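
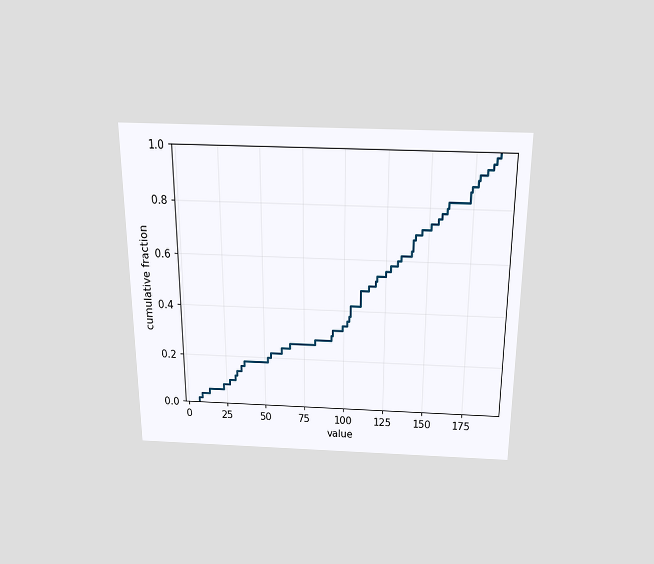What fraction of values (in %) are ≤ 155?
76%

The chart is viewed slightly from above. At x=155 the ECDF step is at 76%.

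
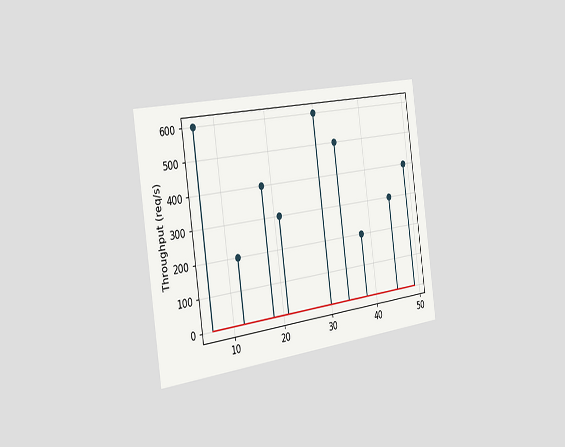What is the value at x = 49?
400req/s

The chart is tilted about 8° counter-clockwise and viewed slightly from the left. The stem at x=49 reaches 400req/s.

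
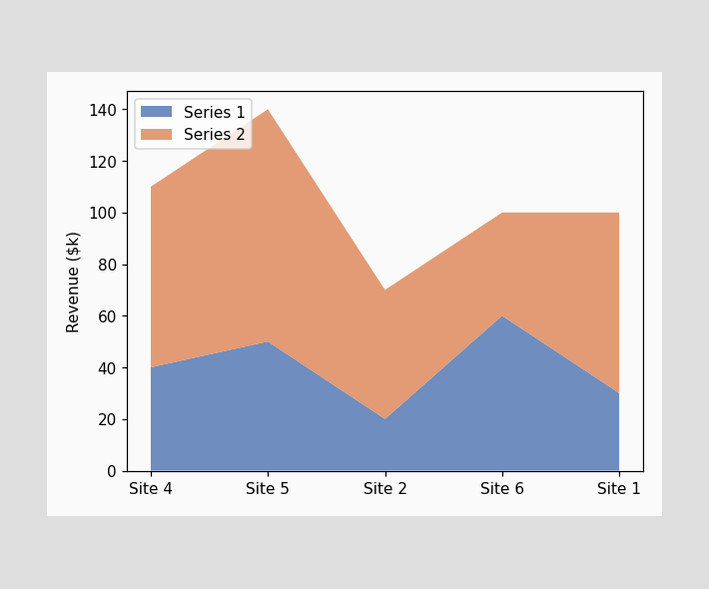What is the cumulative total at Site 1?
The stacked total at Site 1 reaches $100k.

$100k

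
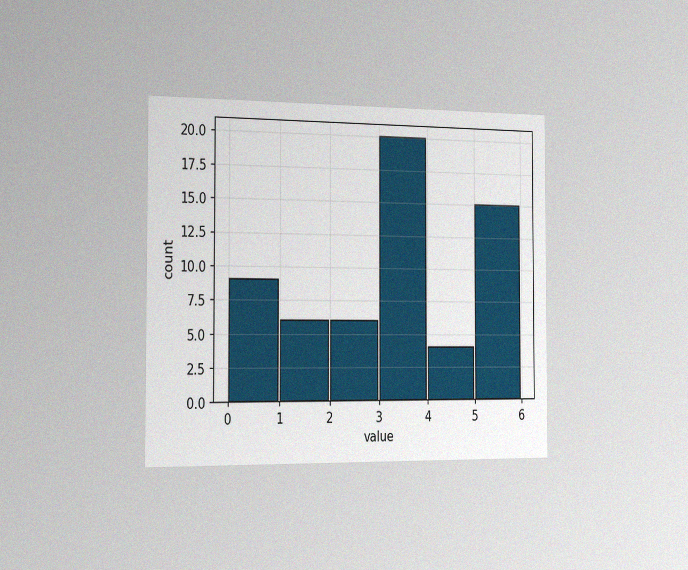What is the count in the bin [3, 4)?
The chart is viewed slightly from the left, with some photo noise. The [3, 4) bin has height 20.

20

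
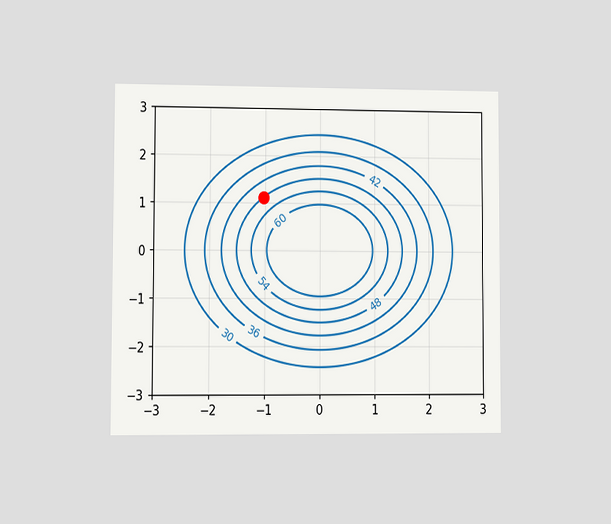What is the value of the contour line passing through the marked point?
The chart is viewed at a slight angle. The marked point sits on the contour labelled 48.

48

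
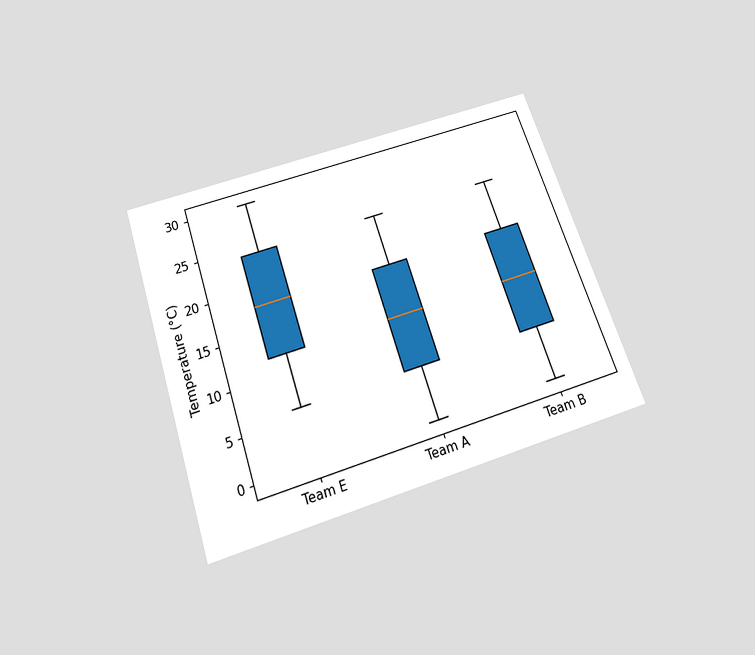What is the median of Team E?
The chart is tilted about 19° counter-clockwise and viewed slightly from below. The median line in the Team E box sits at 18°C.

18°C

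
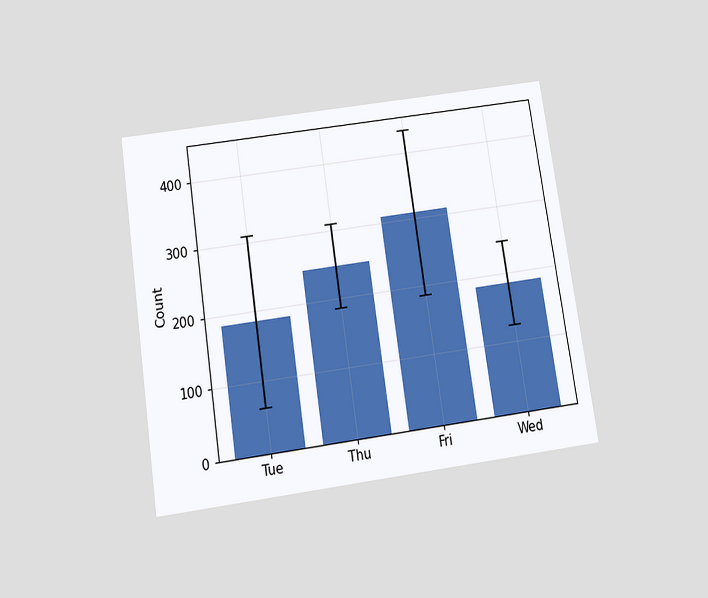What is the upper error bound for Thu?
310

The chart is tilted about 8° counter-clockwise and viewed slightly from below. The Thu bar's upper whisker reaches 310.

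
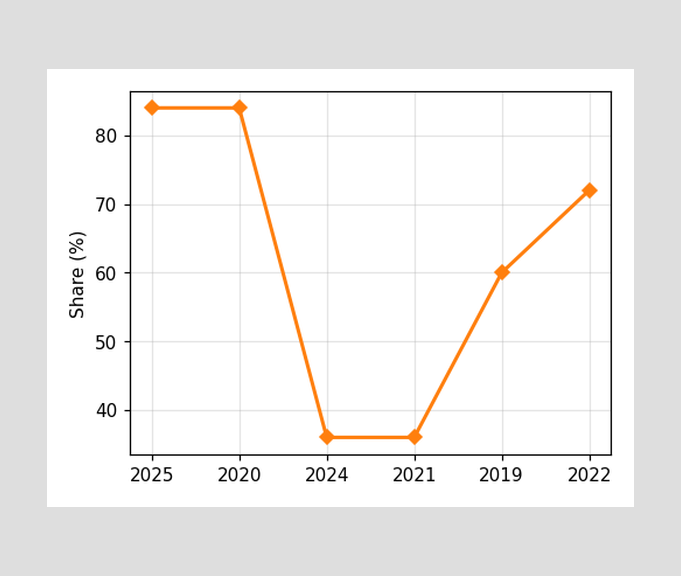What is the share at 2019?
60%

At 2019, the line is at 60%.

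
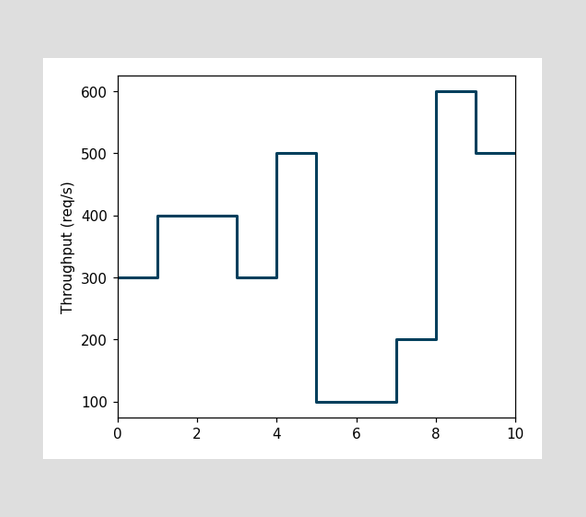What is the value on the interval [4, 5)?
500req/s

On [4, 5) the step sits at 500req/s.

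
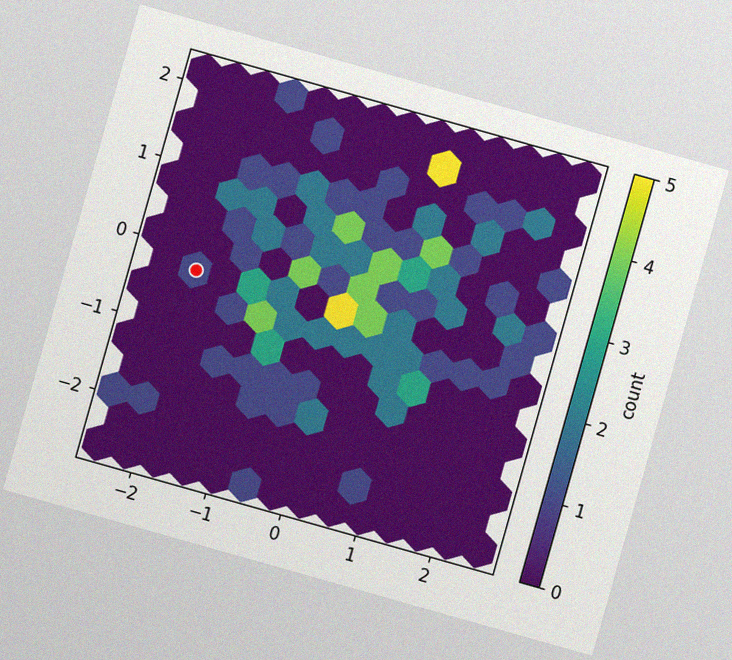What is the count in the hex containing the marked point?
The chart is tilted about 16° clockwise, with some photo noise. The marked hex reads 1 on the colorbar.

1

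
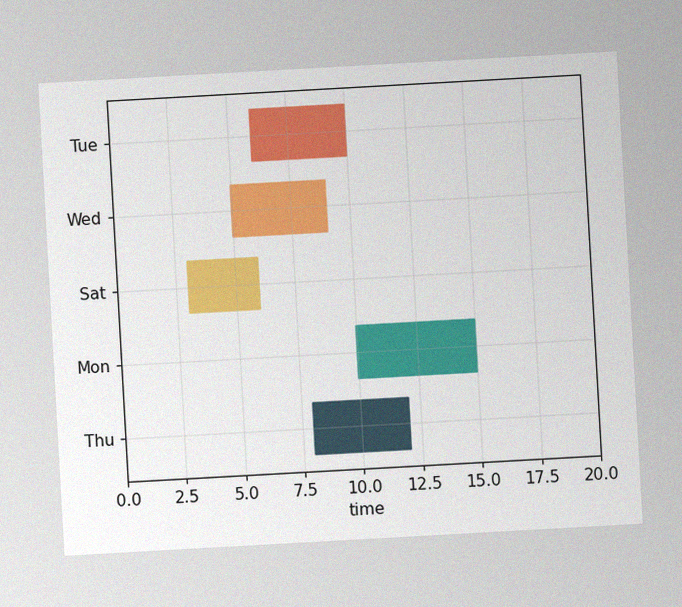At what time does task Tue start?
The chart is tilted about 3° counter-clockwise, with some photo noise. The Tue bar begins at t=6.

6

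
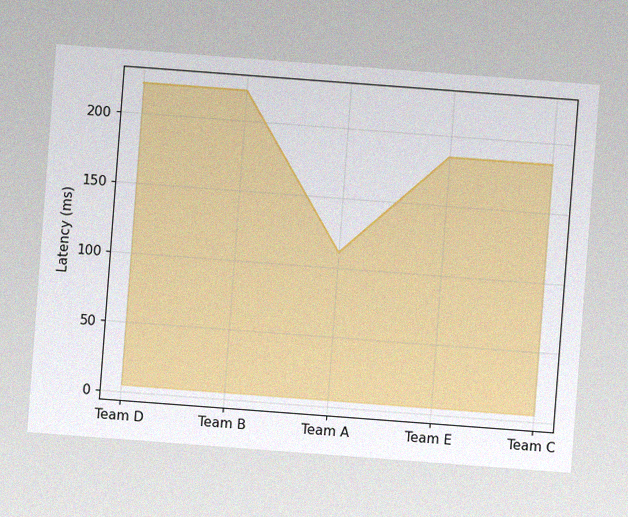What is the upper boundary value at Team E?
185ms

The chart is tilted about 4° clockwise, with some photo noise. At Team E the upper boundary is at 185ms.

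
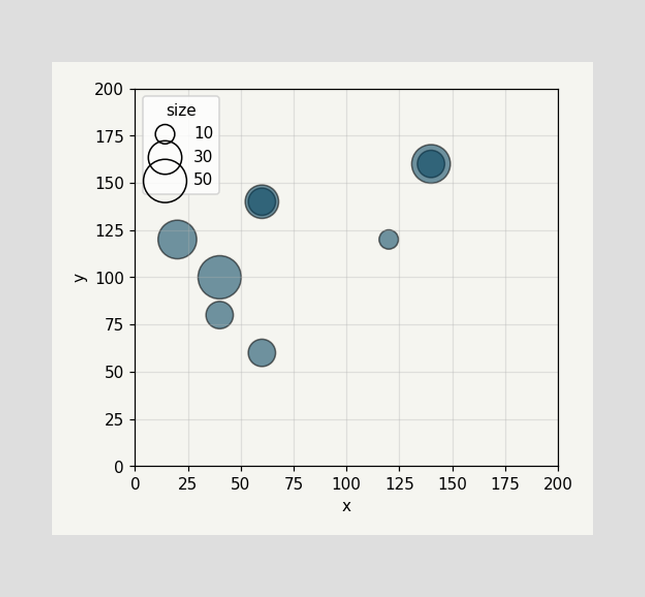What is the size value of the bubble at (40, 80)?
20

Matching the bubble at (40, 80) against the size legend gives 20.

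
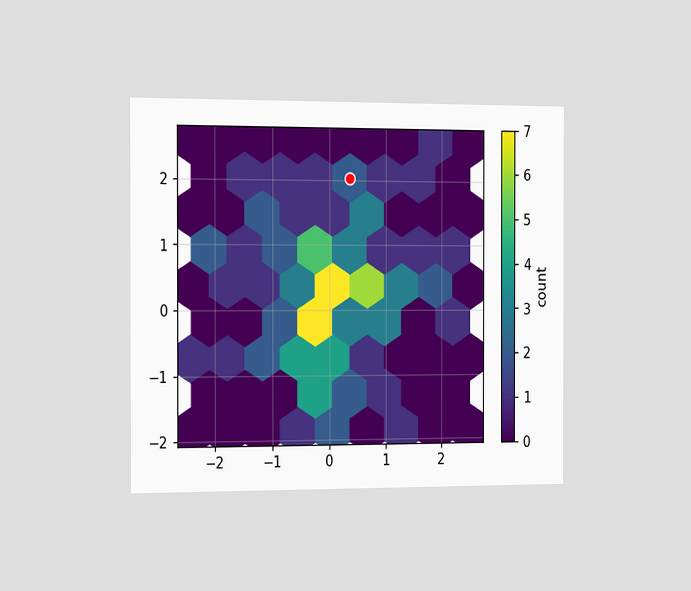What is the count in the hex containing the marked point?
The chart is viewed slightly from the left. The marked hex reads 2 on the colorbar.

2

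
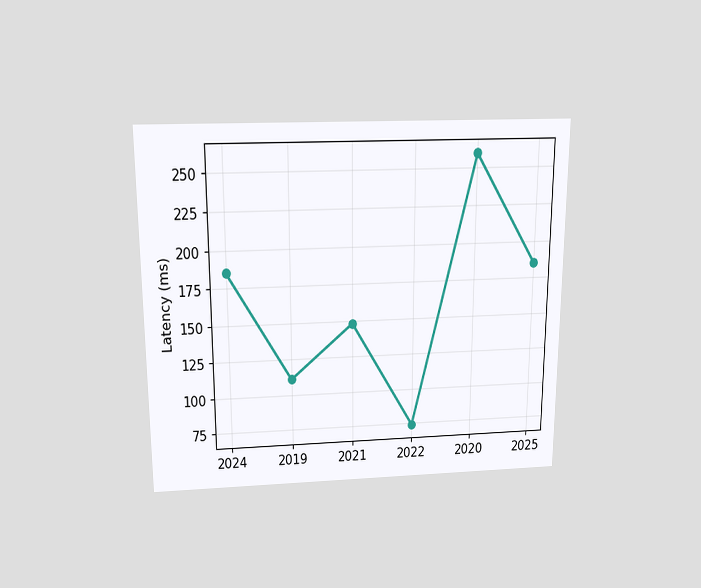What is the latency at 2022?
74ms

The chart is viewed slightly from above. At 2022, the line is at 74ms.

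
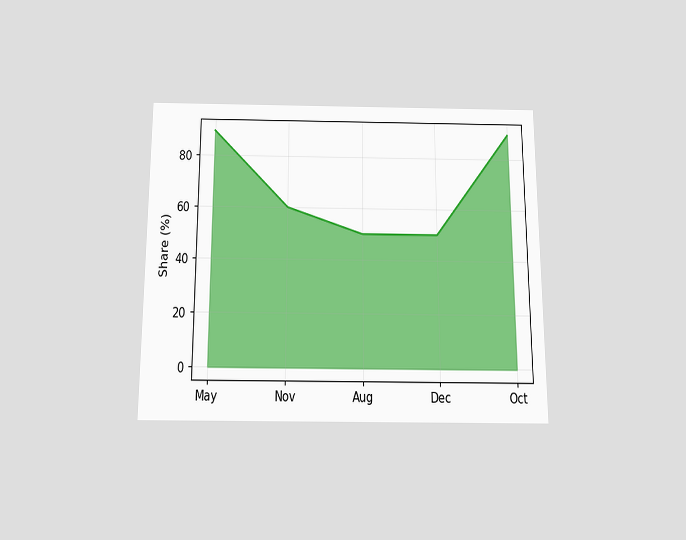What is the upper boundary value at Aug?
The chart is viewed slightly from below. At Aug the upper boundary is at 50%.

50%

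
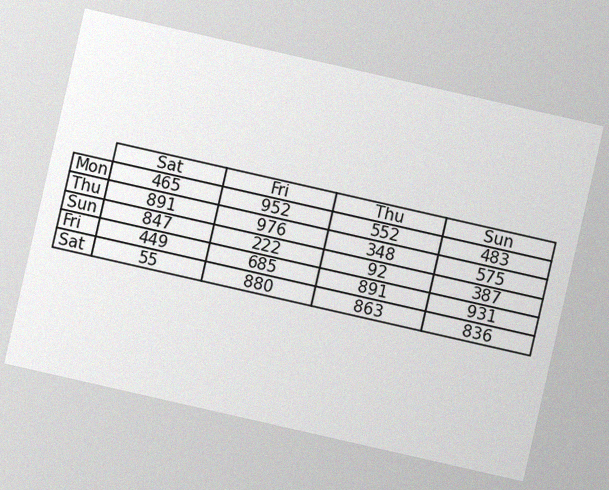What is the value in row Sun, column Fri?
222

The chart is tilted about 13° clockwise, with some photo noise. The (Sun, Fri) cell reads 222.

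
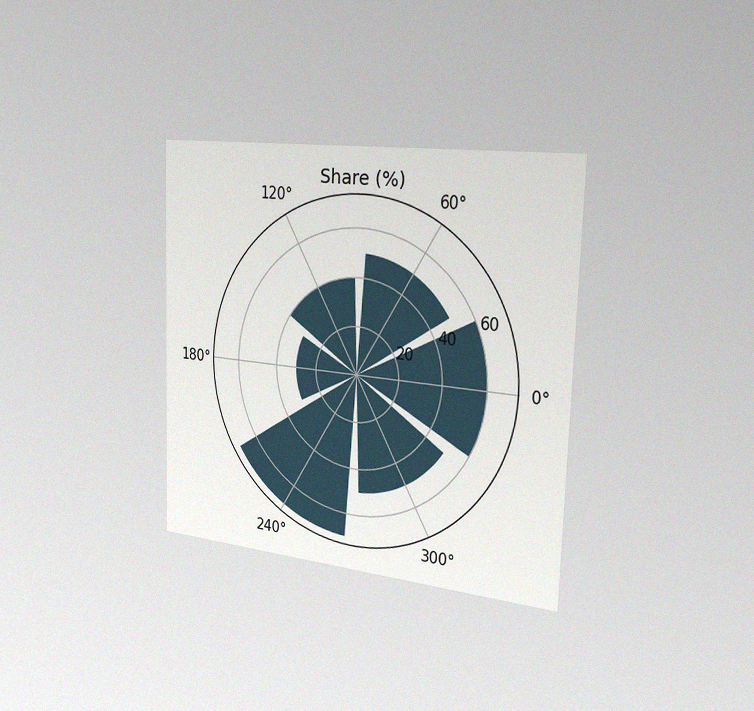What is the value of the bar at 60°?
The chart is viewed slightly from the right, with some photo noise. The bar at 60° reaches 50% on the radial axis.

50%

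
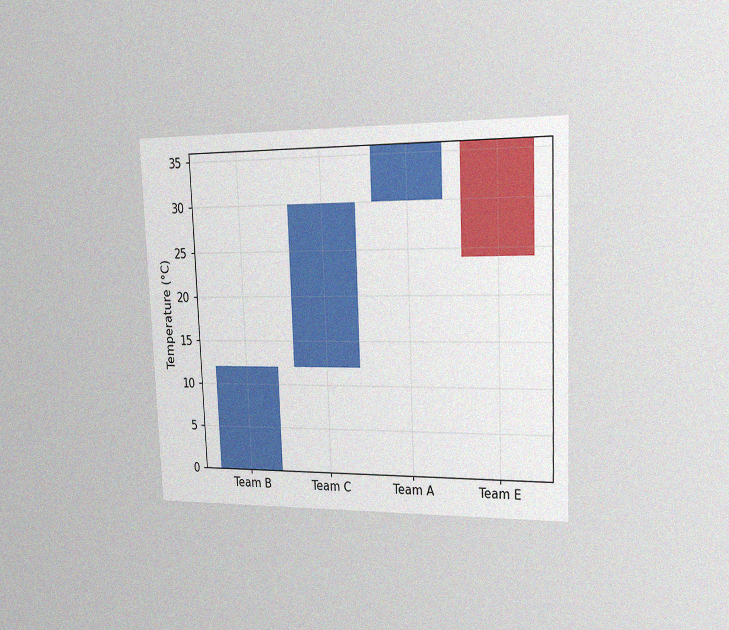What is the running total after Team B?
12°C

The chart is tilted about 2° counter-clockwise and viewed slightly from the right, with some photo noise. After Team B the running total reaches 12°C.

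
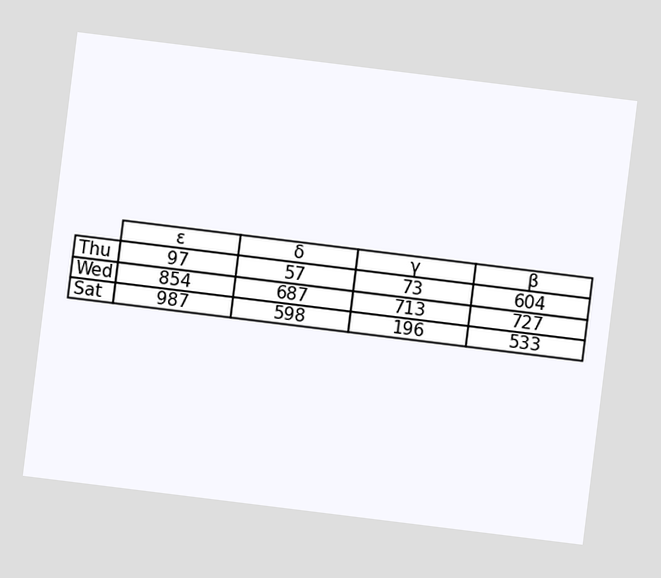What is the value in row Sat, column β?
The chart is tilted about 7° clockwise. The (Sat, β) cell reads 533.

533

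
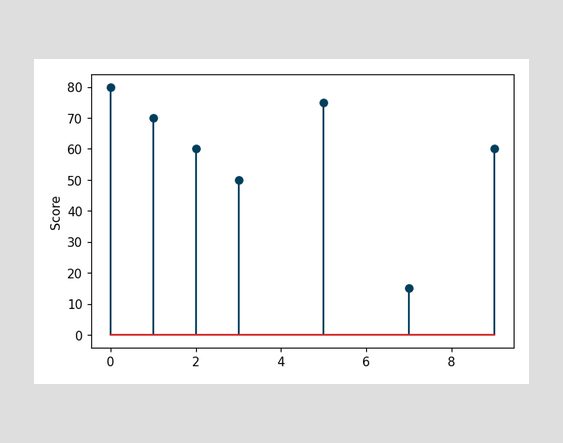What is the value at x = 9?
60

The stem at x=9 reaches 60.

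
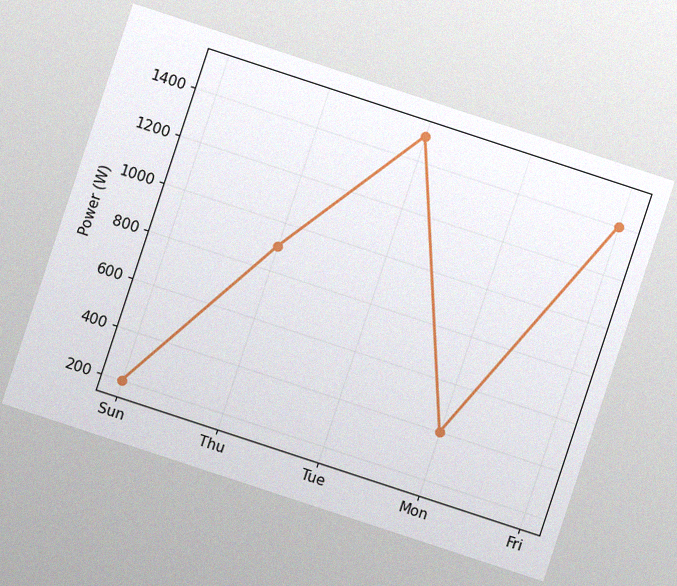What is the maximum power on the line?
1500W

The chart is tilted about 18° clockwise, with some photo noise. The highest point is at Tue, and reading across to the y-axis gives 1500W.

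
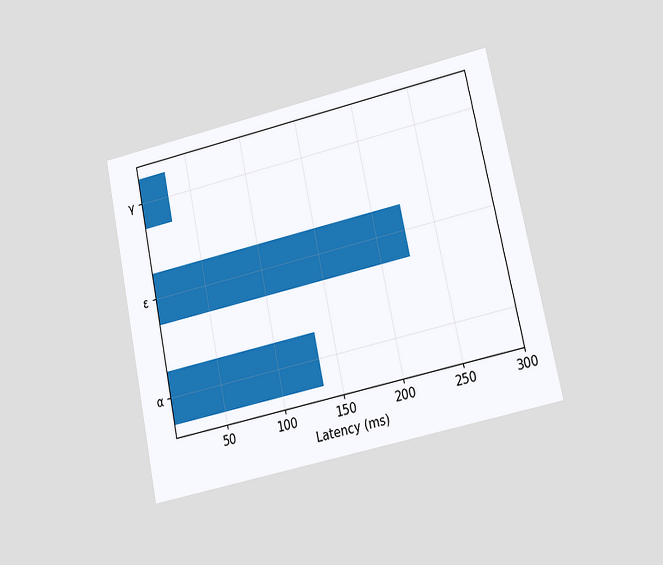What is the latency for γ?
30ms

The chart is tilted about 12° counter-clockwise and viewed at a slight angle. Reading along the chart's x-axis, the γ bar reaches 30ms.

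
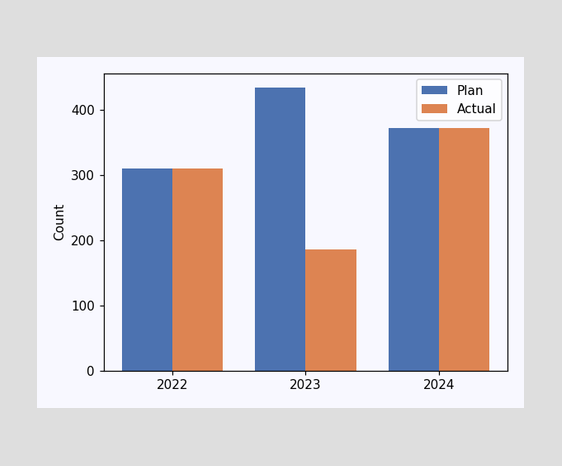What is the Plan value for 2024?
The Plan bar at 2024 reaches 372 on the y-axis.

372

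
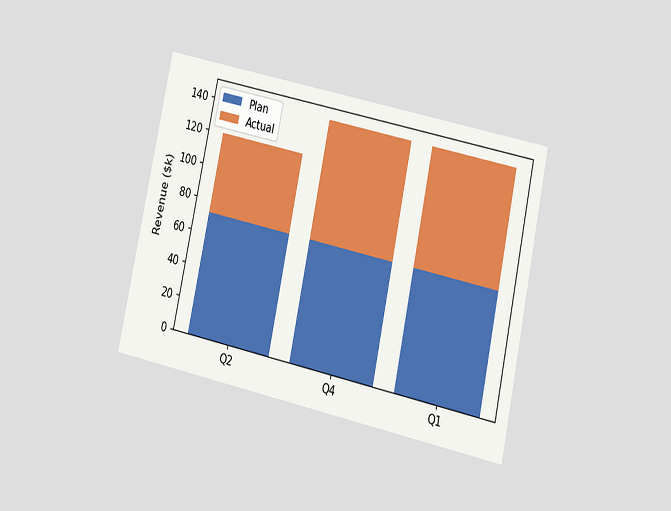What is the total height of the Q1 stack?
$144k

The chart is tilted about 12° clockwise and viewed at a slight angle. The Q1 stack's top reaches $144k on the y-axis.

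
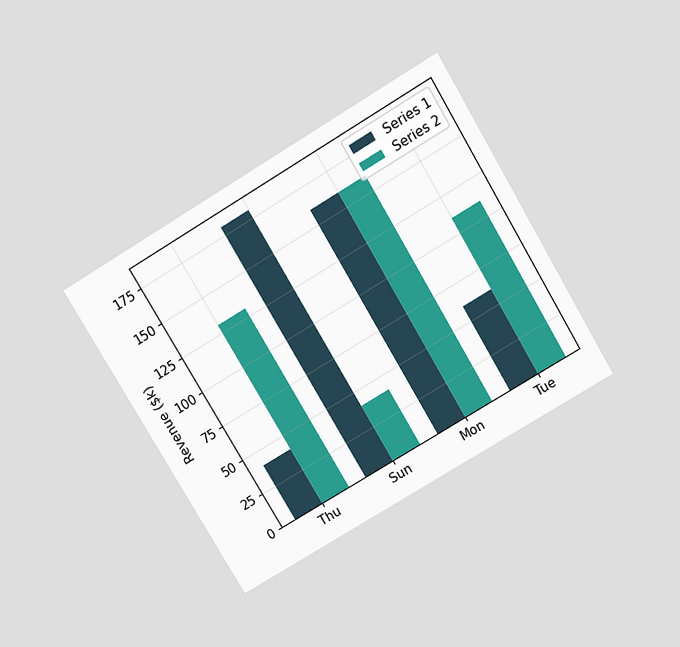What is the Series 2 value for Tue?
The chart is tilted about 31° counter-clockwise and viewed slightly from above. The Series 2 bar at Tue reaches $110k on the y-axis.

$110k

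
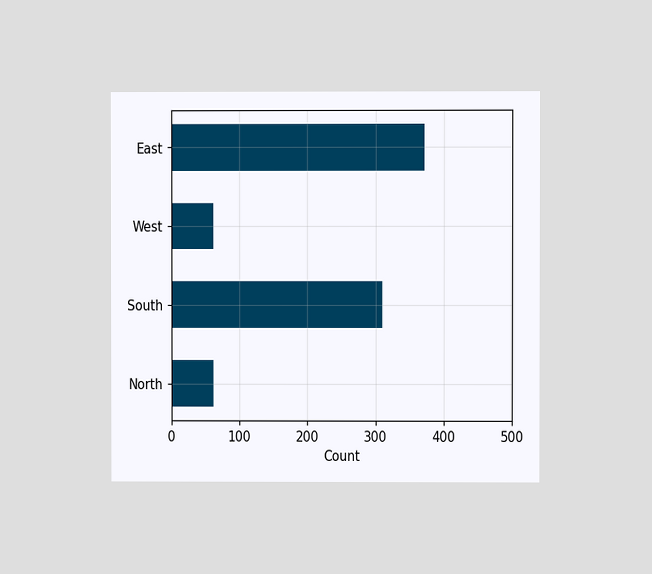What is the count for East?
The chart is viewed at a slight angle. Reading along the chart's x-axis, the East bar reaches 372.

372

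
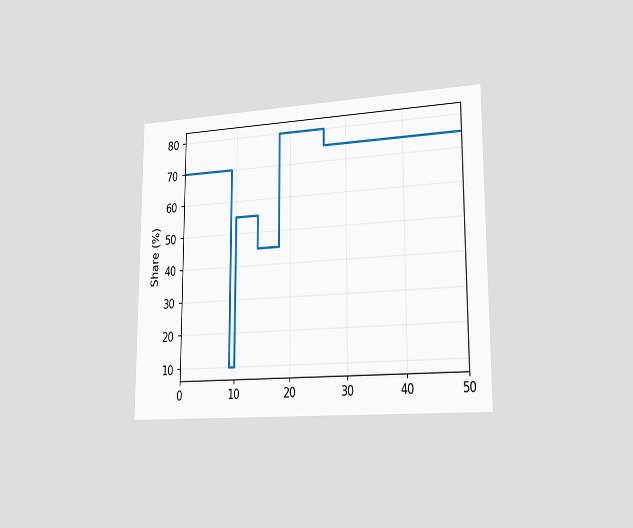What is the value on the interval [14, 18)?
The chart is viewed slightly from the right. On [14, 18) the step sits at 45%.

45%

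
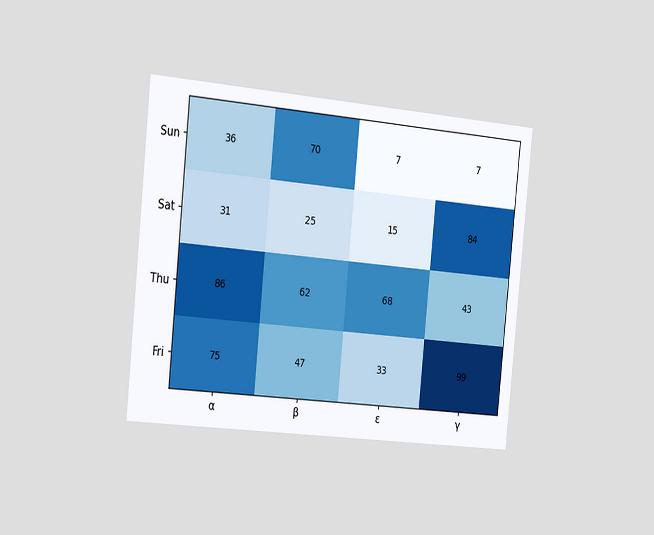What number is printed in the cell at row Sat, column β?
The chart is tilted about 6° clockwise and viewed slightly from the left. The (Sat, β) cell reads 25.

25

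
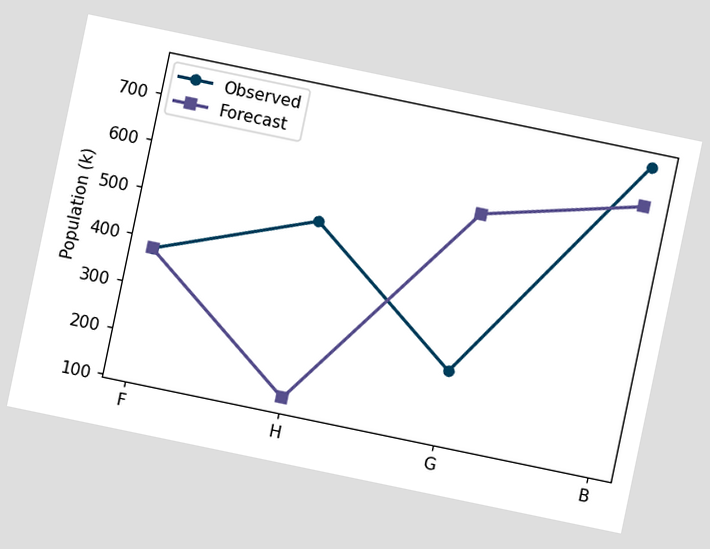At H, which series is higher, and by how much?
The chart is tilted about 12° clockwise. At H, Observed sits above the other line by 378k.

Observed, by 378k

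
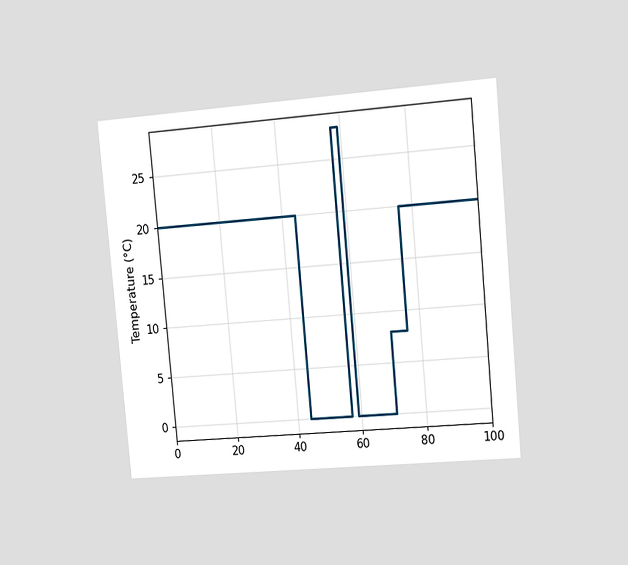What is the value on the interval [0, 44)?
20°C

The chart is tilted about 5° counter-clockwise and viewed slightly from the right. On [0, 44) the step sits at 20°C.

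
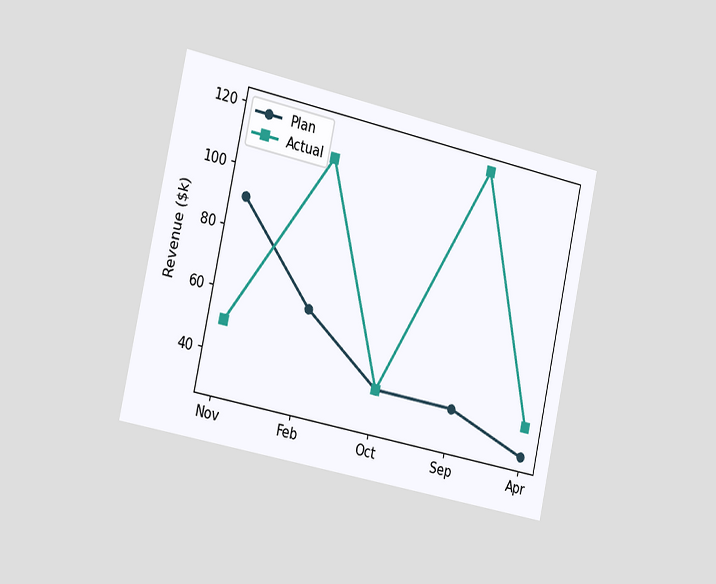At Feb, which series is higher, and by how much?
Actual, by $50k

The chart is tilted about 12° clockwise and viewed slightly from the left. At Feb, Actual sits above the other line by $50k.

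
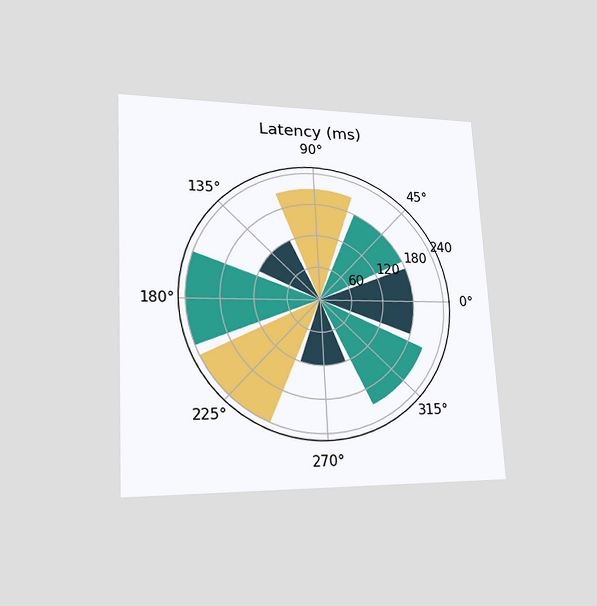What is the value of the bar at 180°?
The chart is tilted about 3° counter-clockwise and viewed at a slight angle. The bar at 180° reaches 240ms on the radial axis.

240ms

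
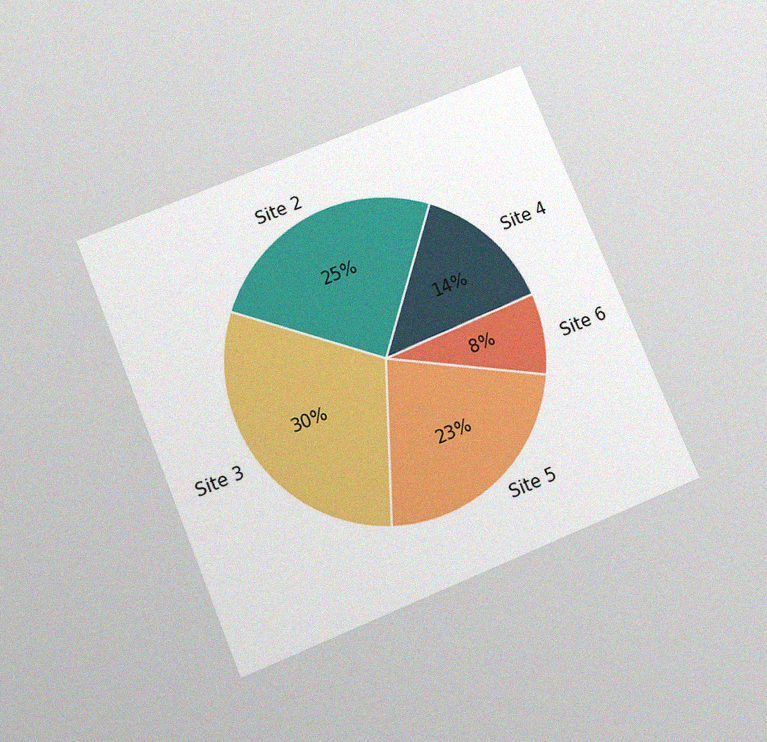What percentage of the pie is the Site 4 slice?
14%

The chart is tilted about 23° counter-clockwise and viewed slightly from below, with some photo noise. The Site 4 slice takes up 14% of the pie.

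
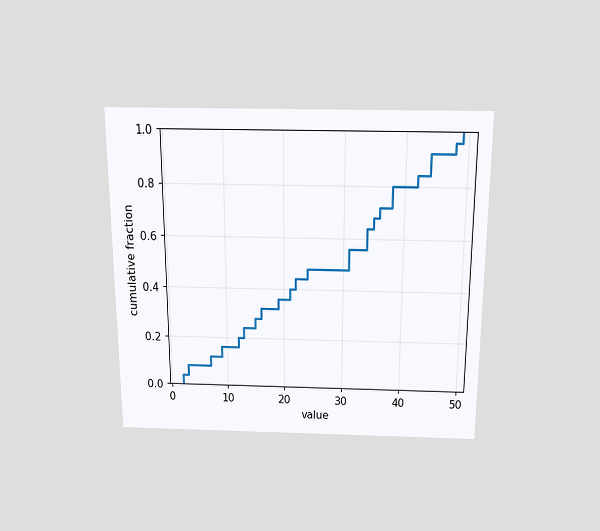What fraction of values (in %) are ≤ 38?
80%

The chart is viewed slightly from above. At x=38 the ECDF step is at 80%.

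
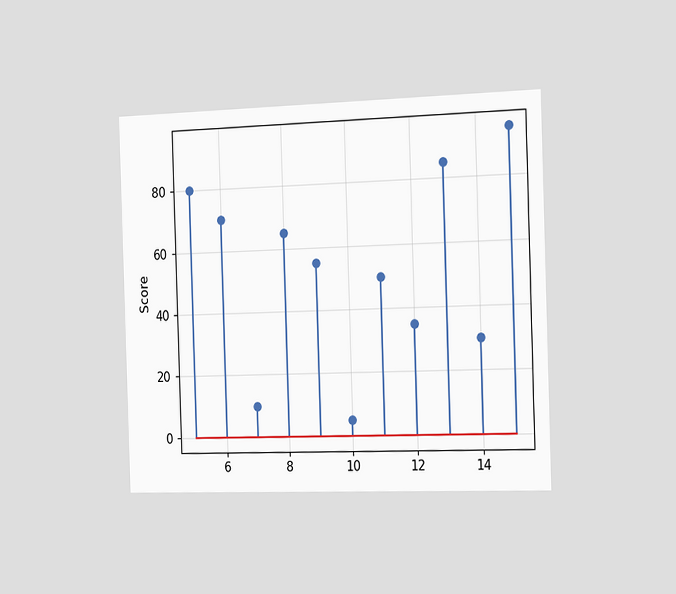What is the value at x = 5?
The chart is viewed slightly from the right. The stem at x=5 reaches 80.

80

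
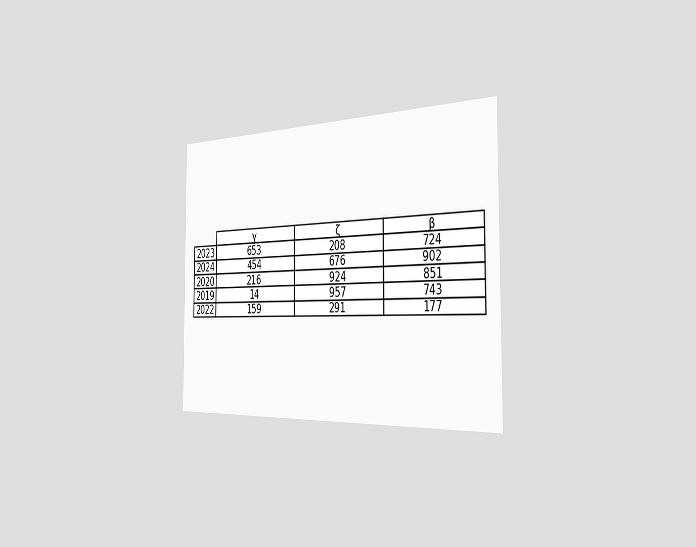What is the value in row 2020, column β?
851

The chart is viewed slightly from the right. The (2020, β) cell reads 851.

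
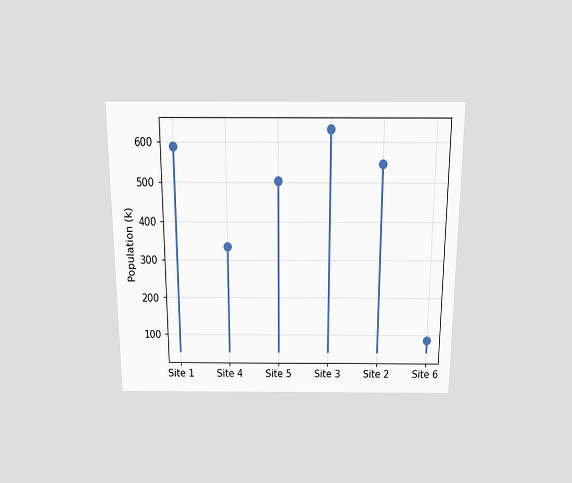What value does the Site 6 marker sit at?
84k

The chart is viewed slightly from above. The Site 6 marker sits at 84k.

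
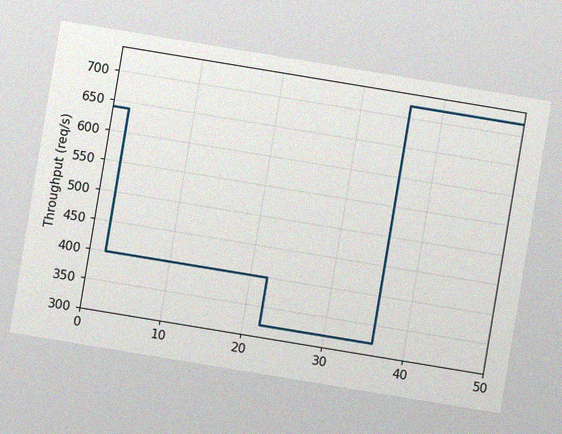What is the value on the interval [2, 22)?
The chart is tilted about 9° clockwise, with some photo noise. On [2, 22) the step sits at 400req/s.

400req/s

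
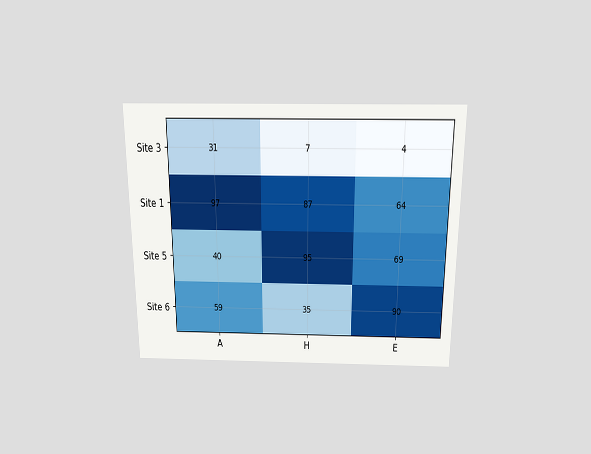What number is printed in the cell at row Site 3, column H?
7

The chart is viewed slightly from above. The (Site 3, H) cell reads 7.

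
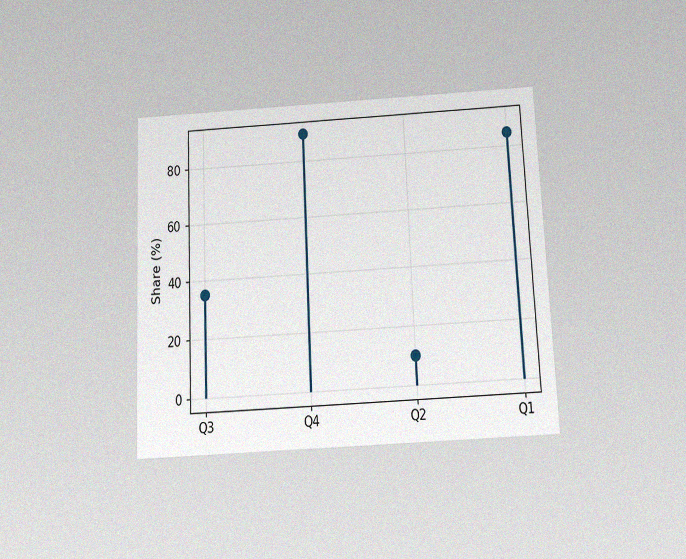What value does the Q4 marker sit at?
The chart is tilted about 3° counter-clockwise and viewed slightly from below, with some photo noise. The Q4 marker sits at 90%.

90%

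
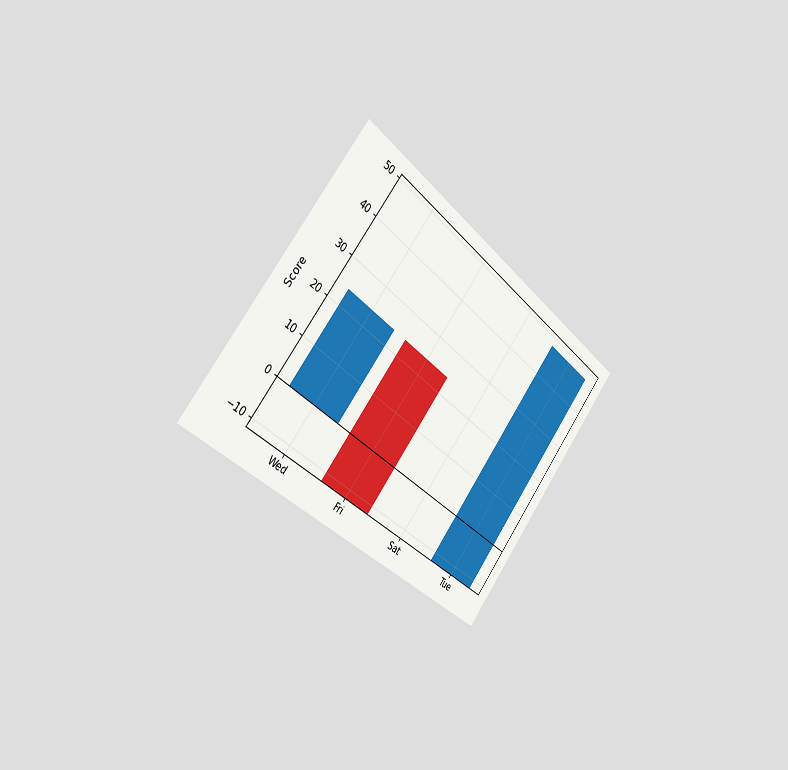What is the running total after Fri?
-12

The chart is tilted about 40° clockwise and viewed slightly from the left. After Fri the running total reaches -12.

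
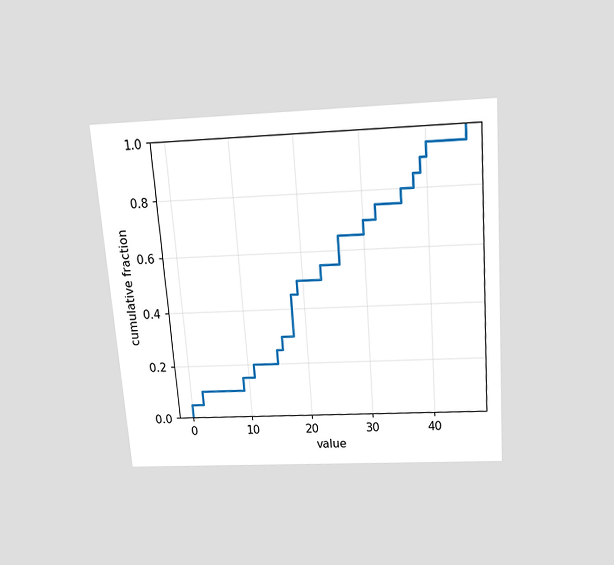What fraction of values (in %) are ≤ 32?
75%

The chart is tilted about 4° counter-clockwise and viewed slightly from above. At x=32 the ECDF step is at 75%.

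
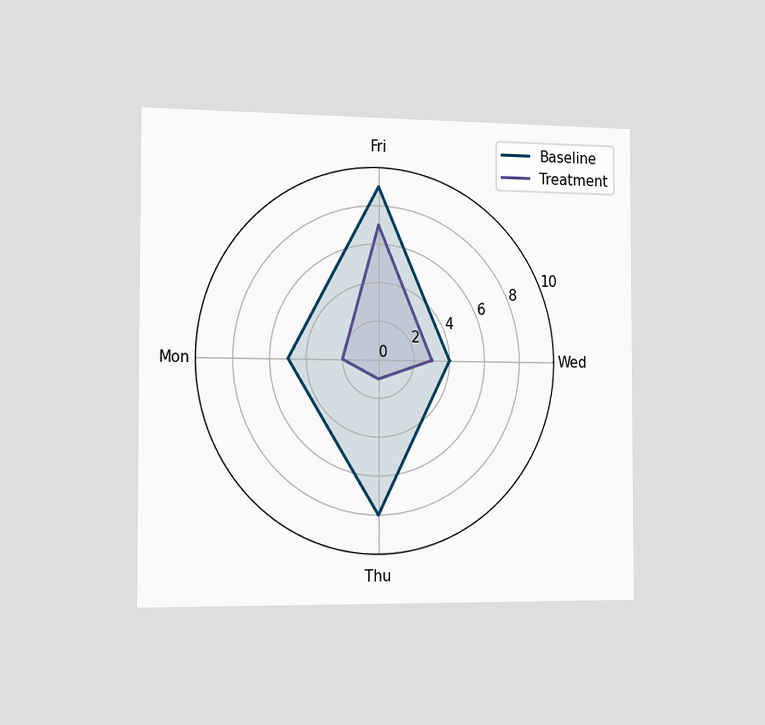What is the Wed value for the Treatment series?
3

The chart is viewed slightly from the left. On the Wed axis, Treatment reaches 3.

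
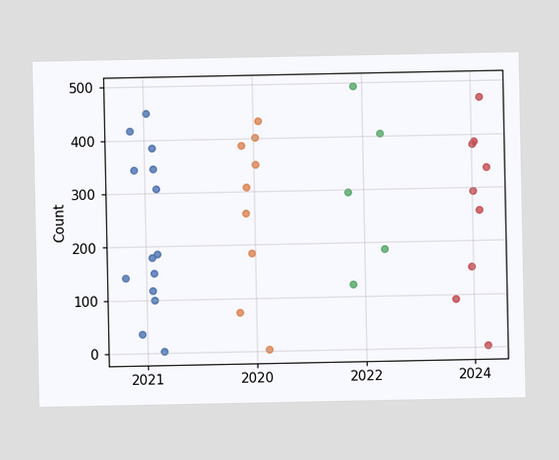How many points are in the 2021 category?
14

Counting the markers in the 2021 column gives 14.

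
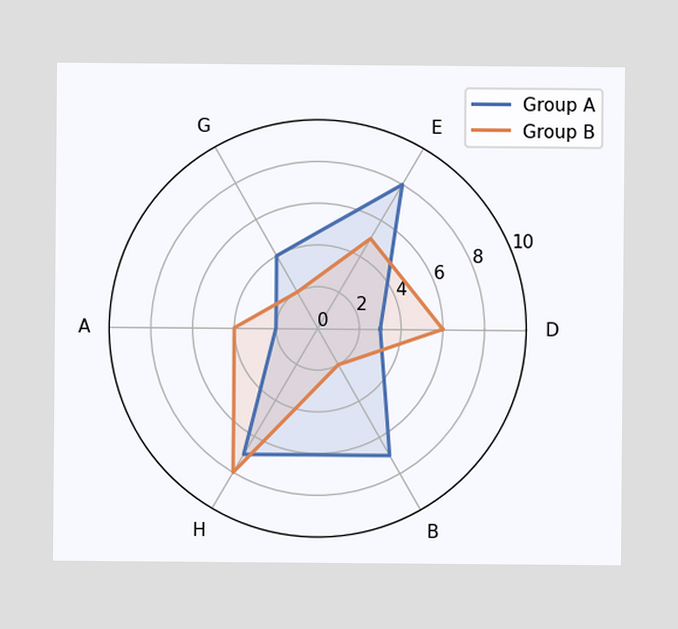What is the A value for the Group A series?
On the A axis, Group A reaches 2.

2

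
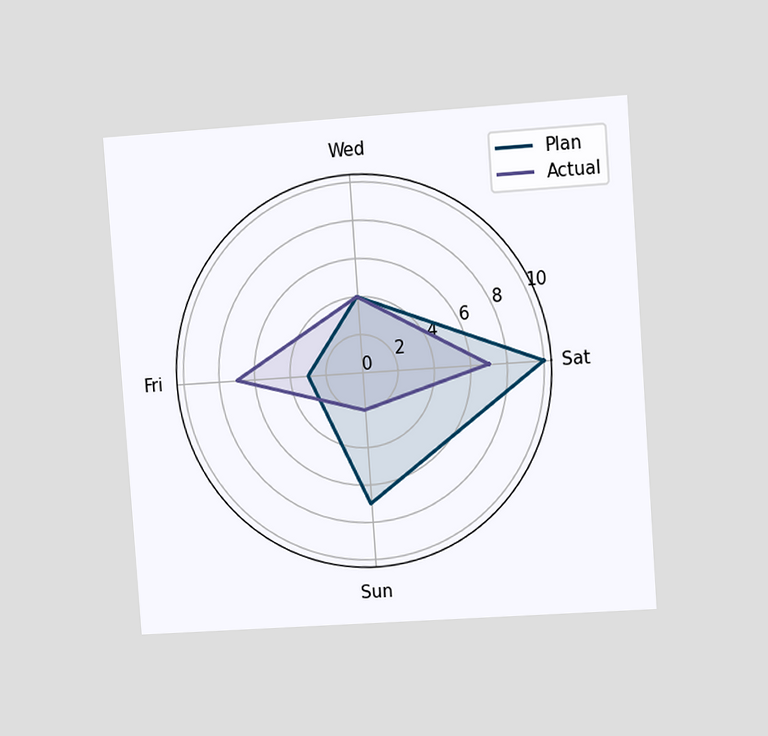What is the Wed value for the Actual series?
4

The chart is tilted about 4° counter-clockwise and viewed at a slight angle. On the Wed axis, Actual reaches 4.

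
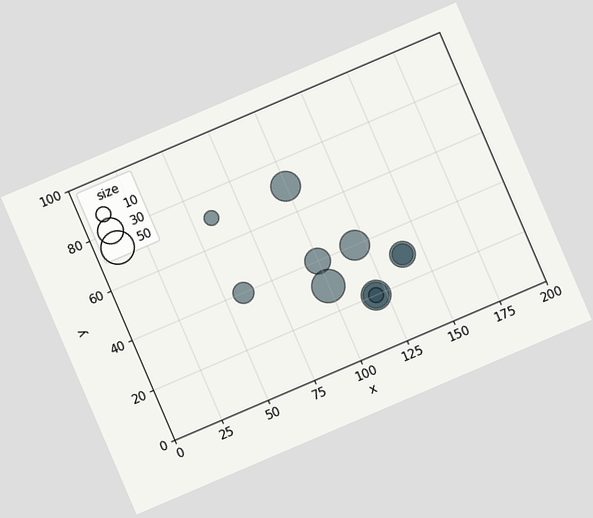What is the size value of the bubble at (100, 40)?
30

The chart is tilted about 23° counter-clockwise. Matching the bubble at (100, 40) against the size legend gives 30.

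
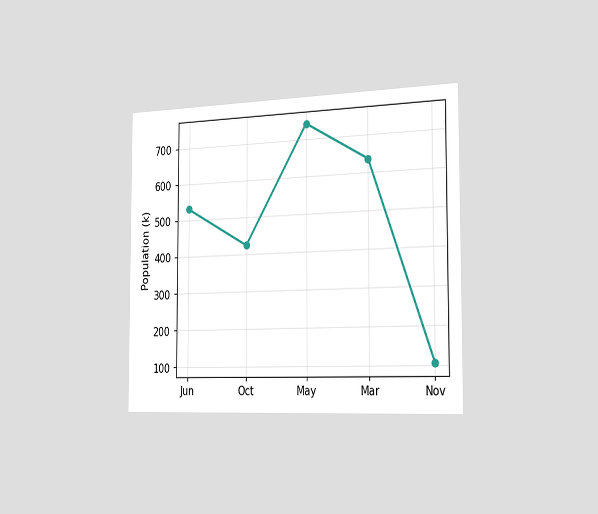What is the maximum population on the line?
742k

The chart is viewed slightly from the right. The highest point is at May, and reading across to the y-axis gives 742k.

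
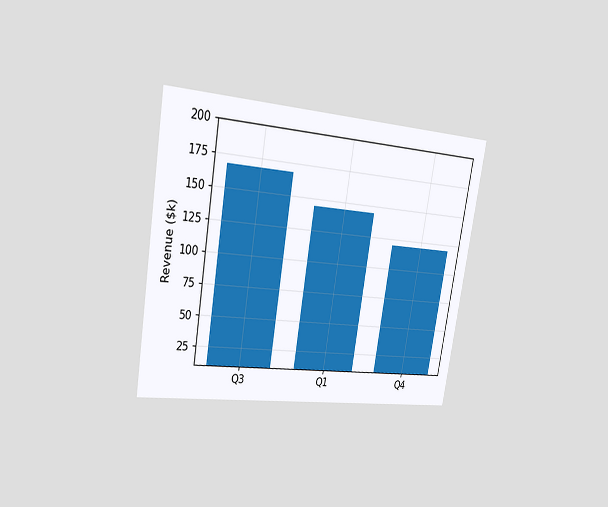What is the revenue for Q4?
The chart is tilted about 9° clockwise and viewed slightly from the left. Reading along the chart's y-axis, the Q4 bar reaches $120k.

$120k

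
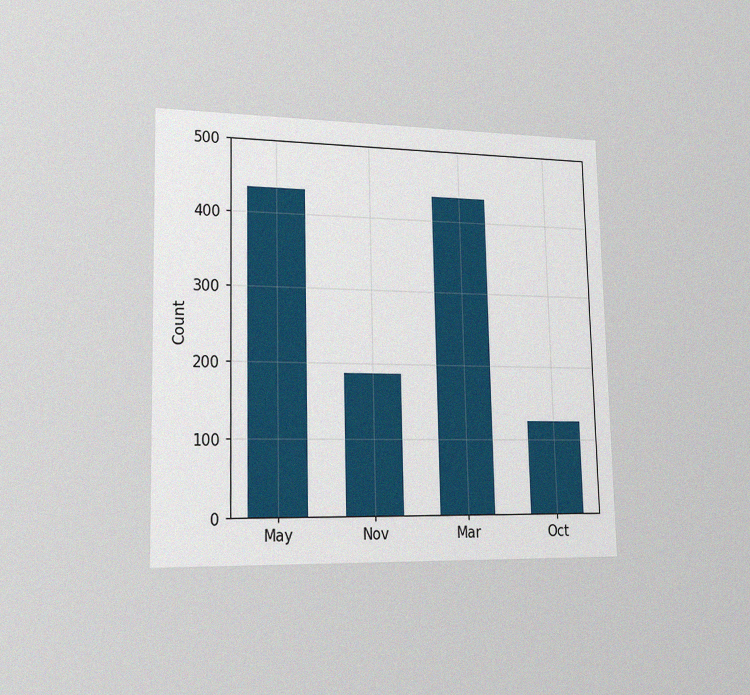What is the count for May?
The chart is viewed slightly from the left, with some photo noise. Reading along the chart's y-axis, the May bar reaches 434.

434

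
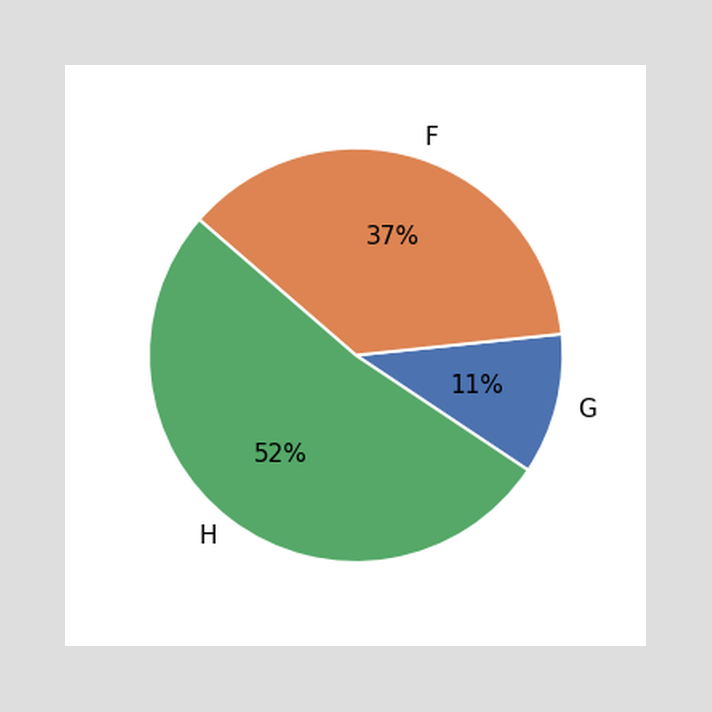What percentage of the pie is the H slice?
The H slice takes up 52% of the pie.

52%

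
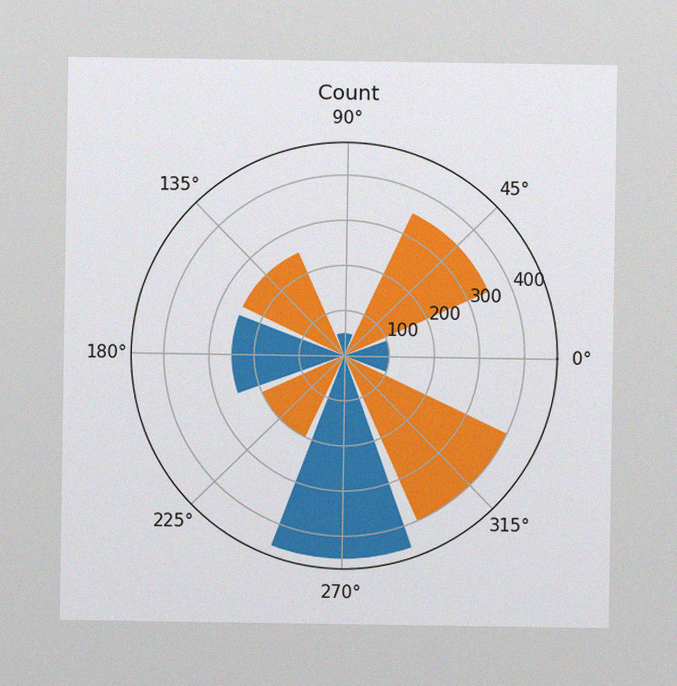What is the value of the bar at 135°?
250

The image has some photo noise and uneven lighting. The bar at 135° reaches 250 on the radial axis.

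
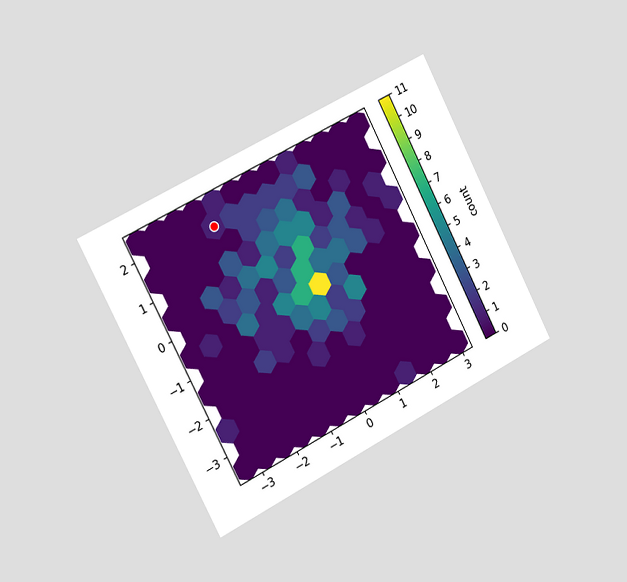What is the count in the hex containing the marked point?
1

The chart is tilted about 27° counter-clockwise and viewed slightly from the left. The marked hex reads 1 on the colorbar.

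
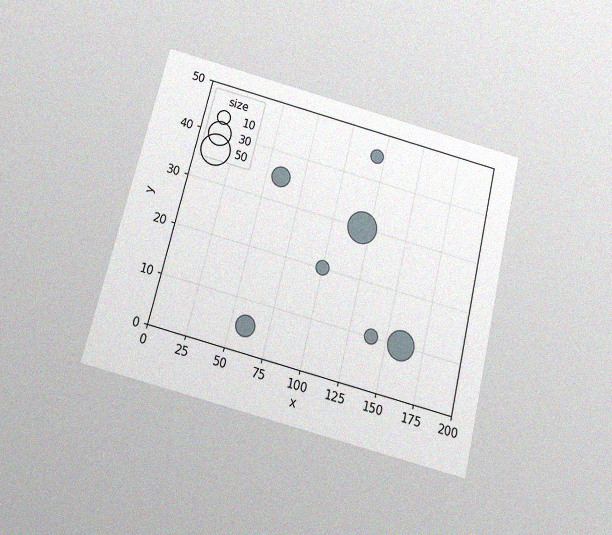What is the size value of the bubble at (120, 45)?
10

The chart is tilted about 14° clockwise and viewed slightly from below, with some photo noise. Matching the bubble at (120, 45) against the size legend gives 10.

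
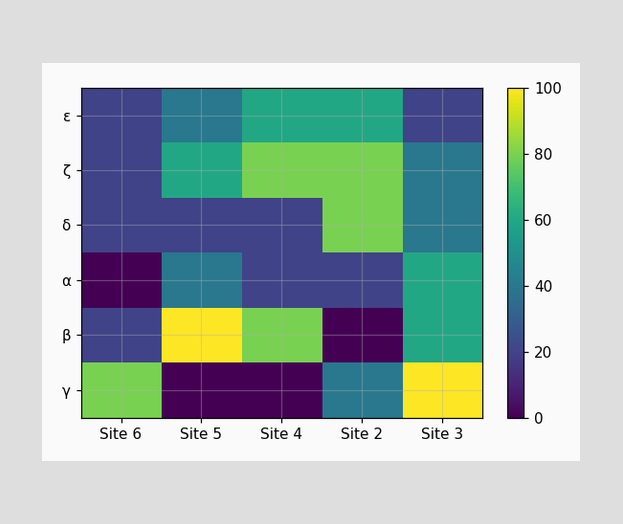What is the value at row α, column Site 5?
Matching cell (α, Site 5) against the colorbar gives 40.

40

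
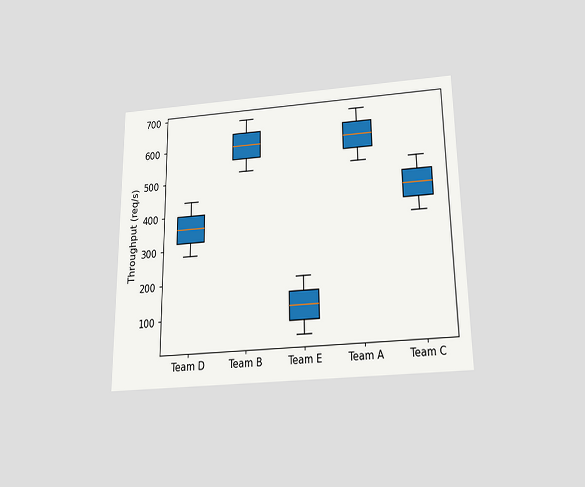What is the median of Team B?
600req/s

The chart is viewed slightly from below. The median line in the Team B box sits at 600req/s.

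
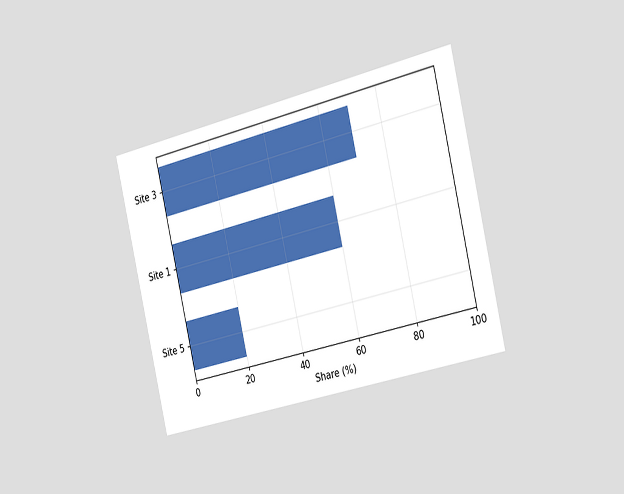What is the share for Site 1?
The chart is tilted about 13° counter-clockwise and viewed slightly from the right. Reading along the chart's x-axis, the Site 1 bar reaches 60%.

60%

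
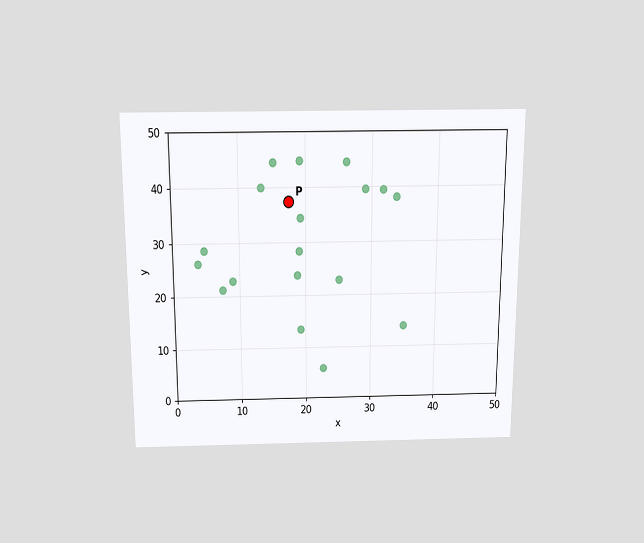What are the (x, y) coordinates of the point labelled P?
The chart is viewed slightly from above. Following the gridlines from P to each axis, P sits at (17.5, 37.5).

(17.5, 37.5)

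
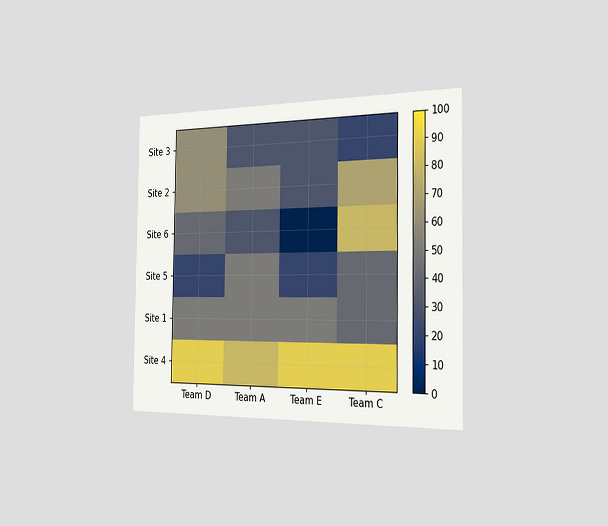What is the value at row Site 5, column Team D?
The chart is viewed slightly from the right. Matching cell (Site 5, Team D) against the colorbar gives 20.

20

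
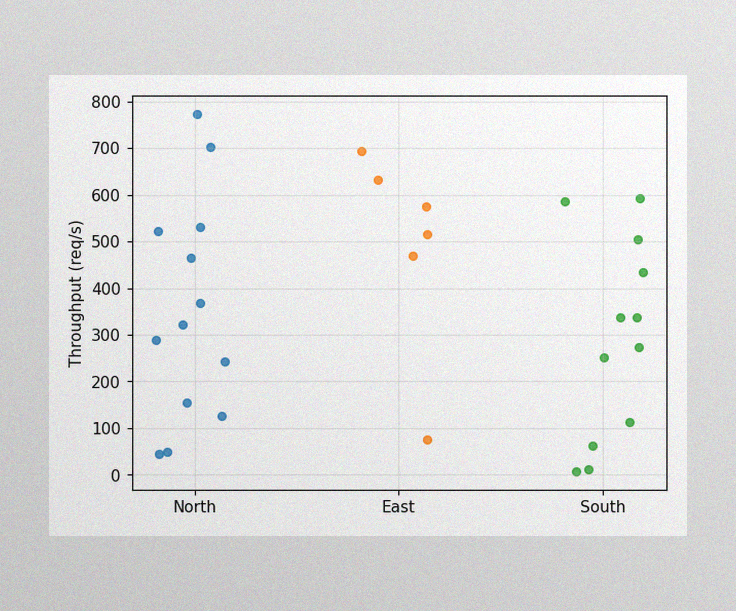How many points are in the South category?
12

The image has some photo noise and uneven lighting. Counting the markers in the South column gives 12.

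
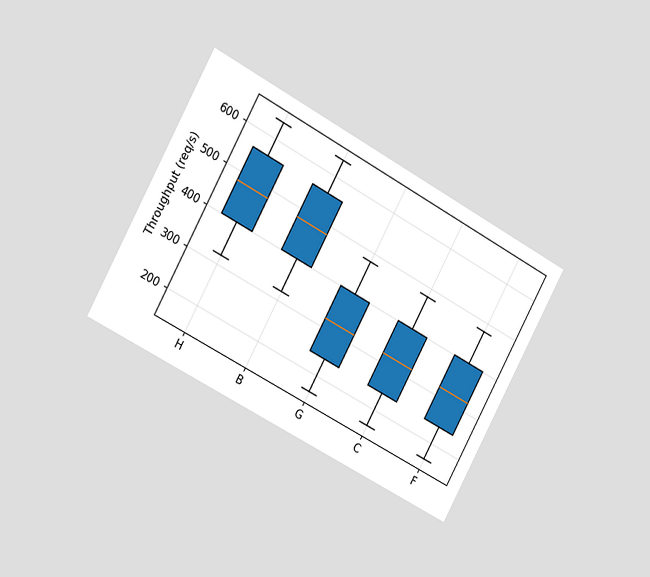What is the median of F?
The chart is tilted about 29° clockwise and viewed slightly from the left. The median line in the F box sits at 320req/s.

320req/s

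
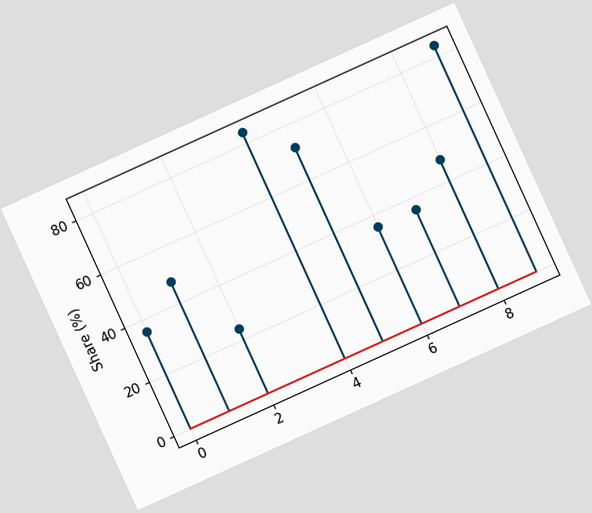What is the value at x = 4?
84%

The chart is tilted about 24° counter-clockwise. The stem at x=4 reaches 84%.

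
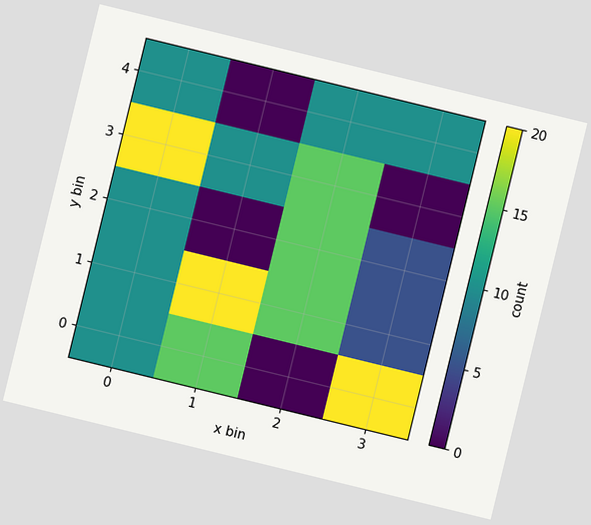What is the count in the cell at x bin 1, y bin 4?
0

The chart is tilted about 14° clockwise. Matching the cell (1, 4) against the colorbar gives 0.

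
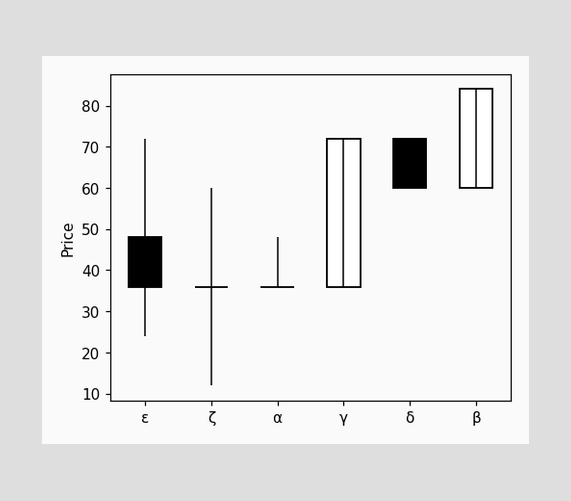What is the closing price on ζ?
The ζ candle closes at 36.

36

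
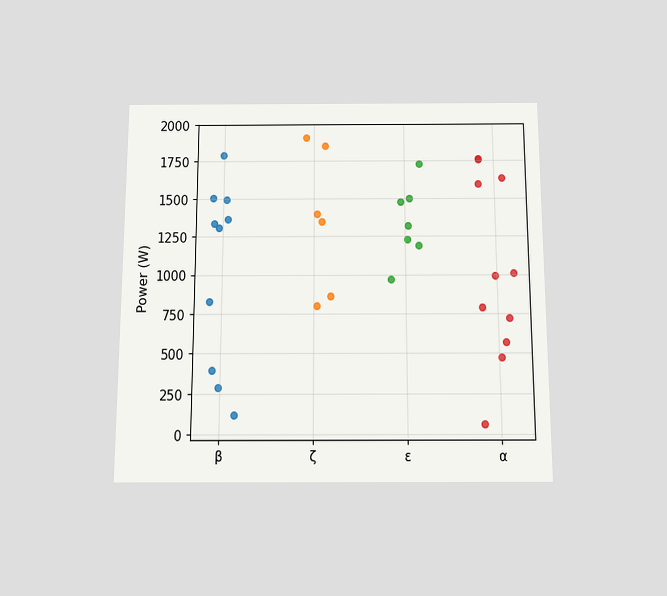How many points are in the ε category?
7

The chart is viewed slightly from below. Counting the markers in the ε column gives 7.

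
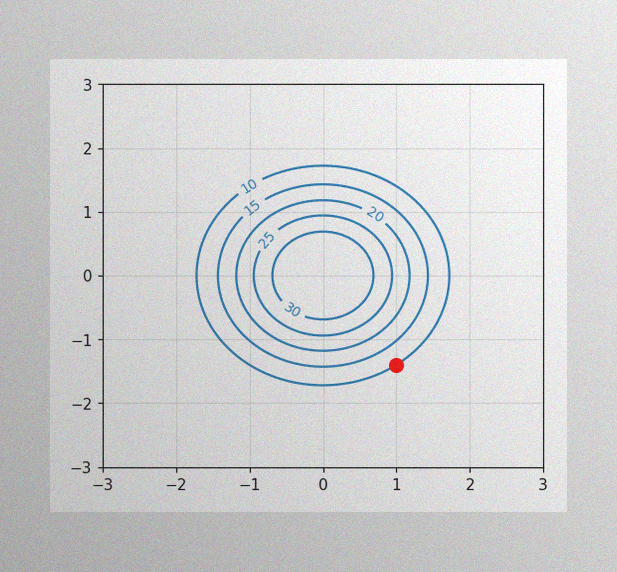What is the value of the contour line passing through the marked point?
10

The image has some photo noise and uneven lighting. The marked point sits on the contour labelled 10.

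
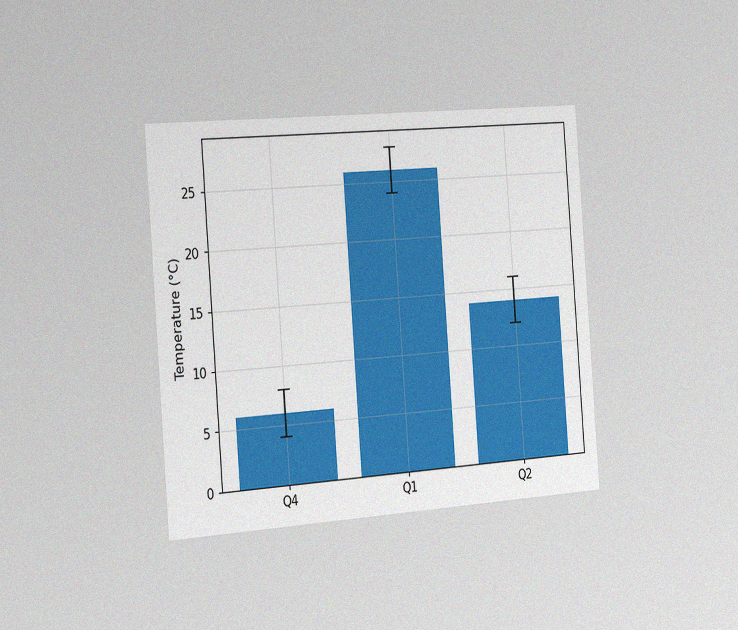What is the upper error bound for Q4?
The chart is tilted about 4° counter-clockwise and viewed slightly from the left, with some photo noise. The Q4 bar's upper whisker reaches 8°C.

8°C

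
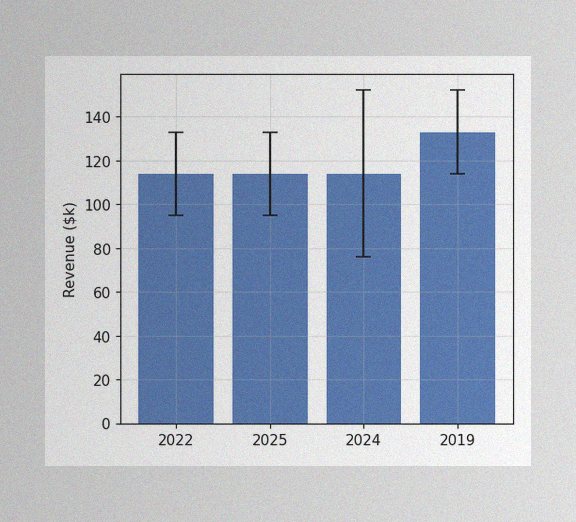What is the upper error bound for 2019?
The image has some photo noise and uneven lighting. The 2019 bar's upper whisker reaches $152k.

$152k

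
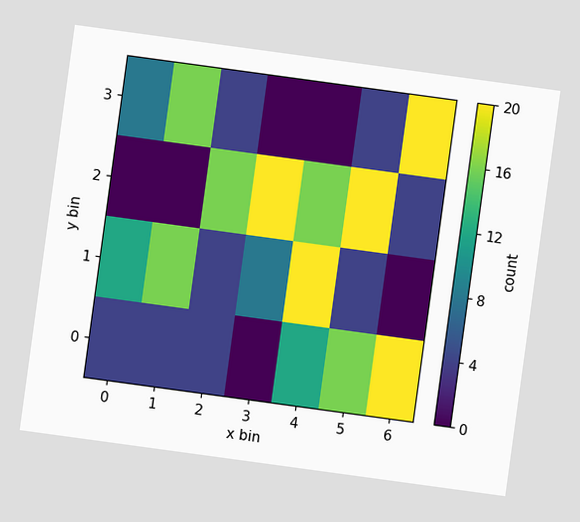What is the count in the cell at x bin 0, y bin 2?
0

The chart is tilted about 8° clockwise. Matching the cell (0, 2) against the colorbar gives 0.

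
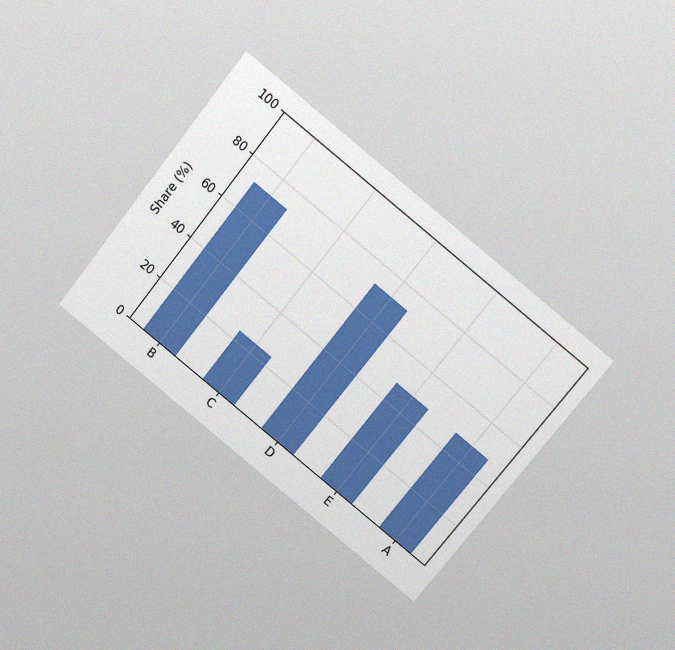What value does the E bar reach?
The chart is tilted about 39° clockwise and viewed slightly from above, with some photo noise. Reading along the chart's y-axis, the E bar reaches 48%.

48%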